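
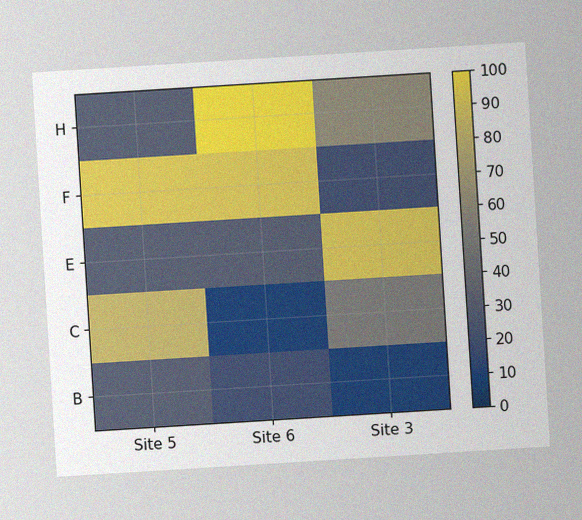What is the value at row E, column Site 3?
The chart is tilted about 4° counter-clockwise, with some photo noise. Matching cell (E, Site 3) against the colorbar gives 90.

90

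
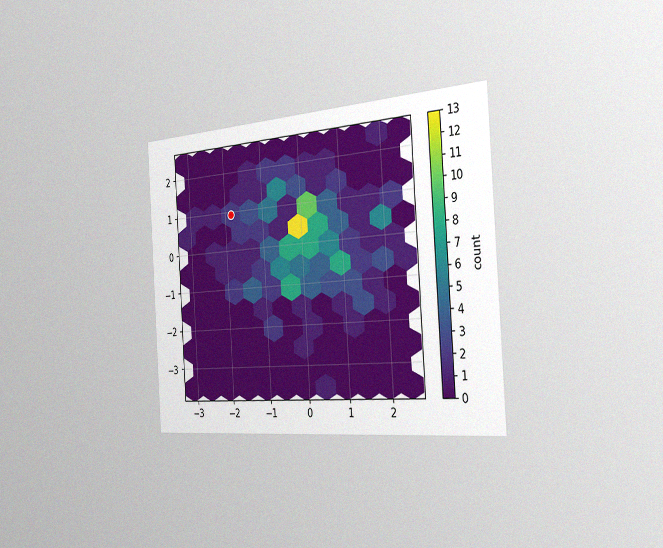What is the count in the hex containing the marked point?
The chart is tilted about 4° counter-clockwise and viewed slightly from the right, with some photo noise. The marked hex reads 2 on the colorbar.

2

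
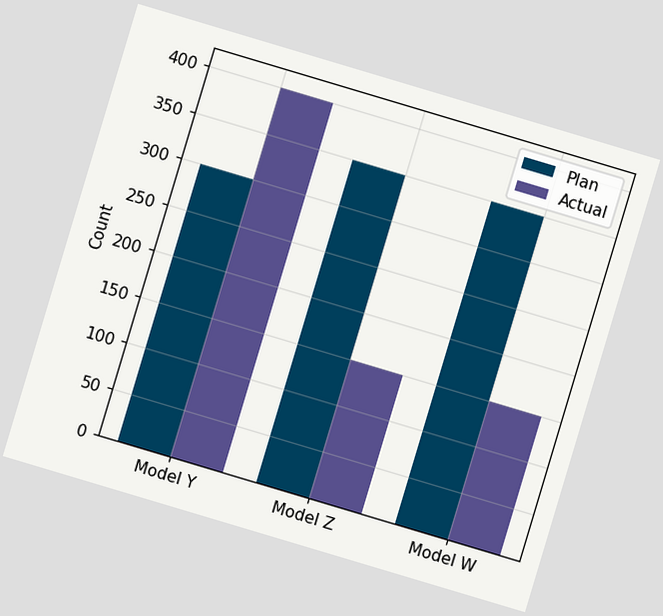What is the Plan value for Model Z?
350

The chart is tilted about 17° clockwise. The Plan bar at Model Z reaches 350 on the y-axis.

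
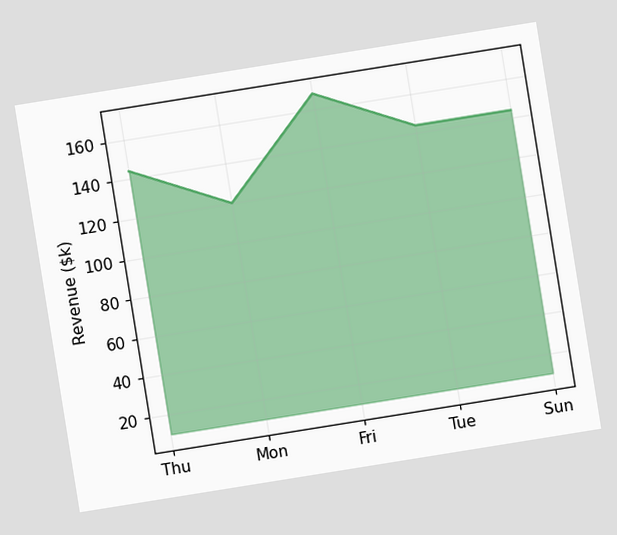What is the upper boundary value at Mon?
The chart is tilted about 9° counter-clockwise. At Mon the upper boundary is at $120k.

$120k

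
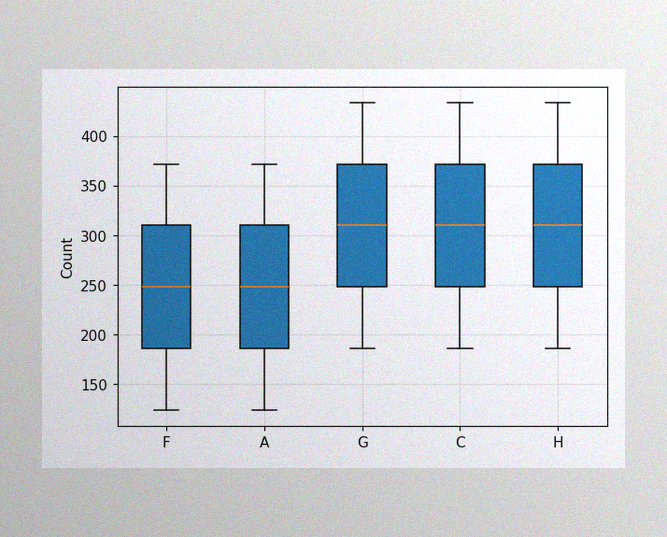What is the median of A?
The image has some photo noise and uneven lighting. The median line in the A box sits at 248.

248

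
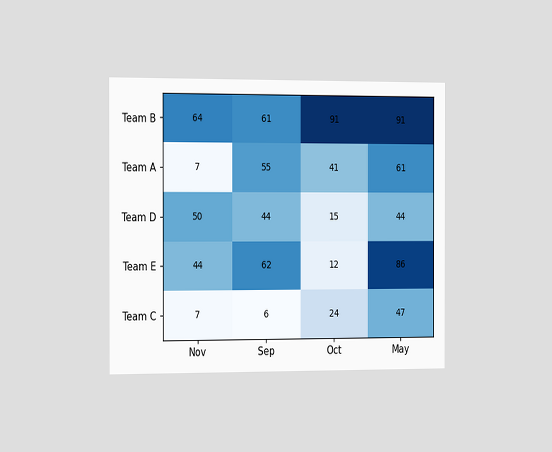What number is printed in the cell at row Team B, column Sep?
The chart is viewed slightly from the left. The (Team B, Sep) cell reads 61.

61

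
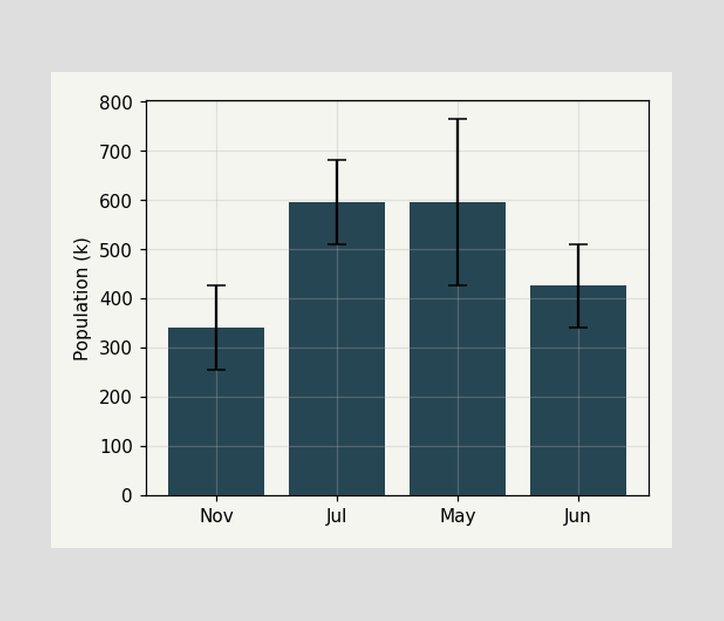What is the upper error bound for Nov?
425k

The Nov bar's upper whisker reaches 425k.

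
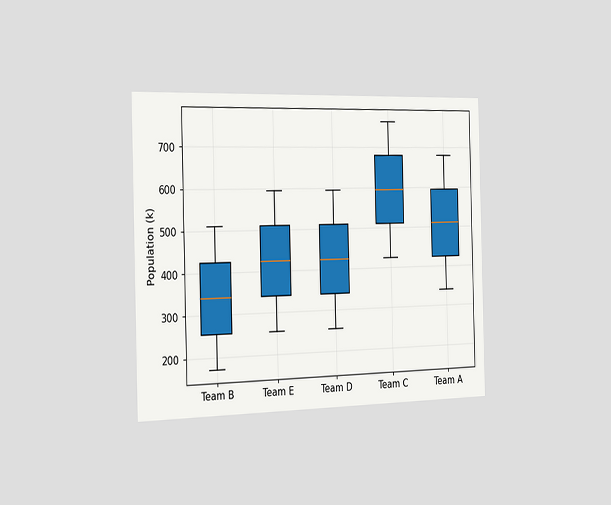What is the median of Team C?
595k

The chart is viewed slightly from the left. The median line in the Team C box sits at 595k.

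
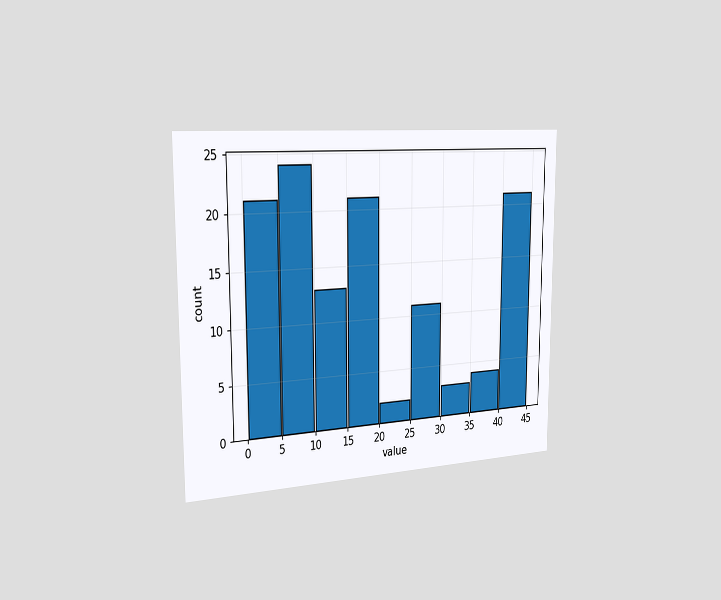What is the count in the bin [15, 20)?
21

The chart is viewed slightly from the left. The [15, 20) bin has height 21.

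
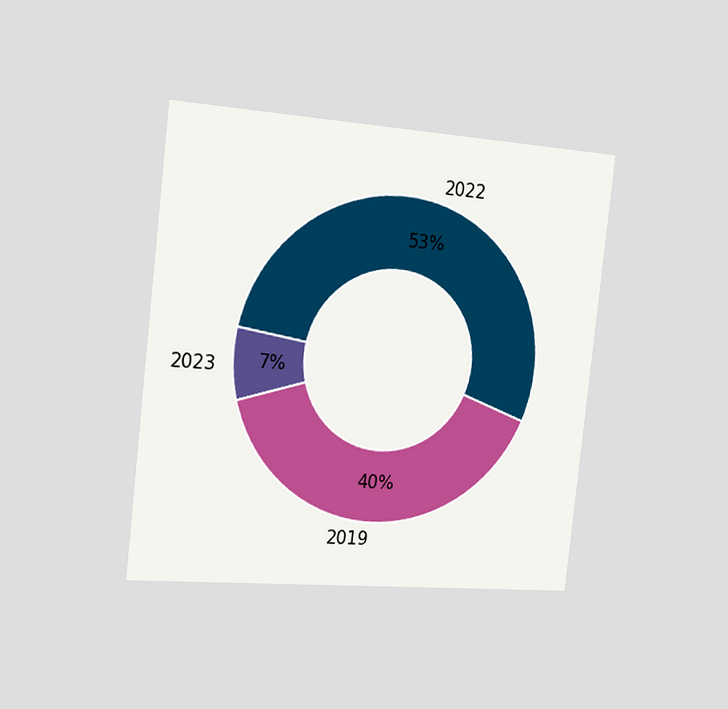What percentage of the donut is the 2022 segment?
The chart is tilted about 6° clockwise and viewed slightly from the left. The 2022 segment takes up 53% of the ring.

53%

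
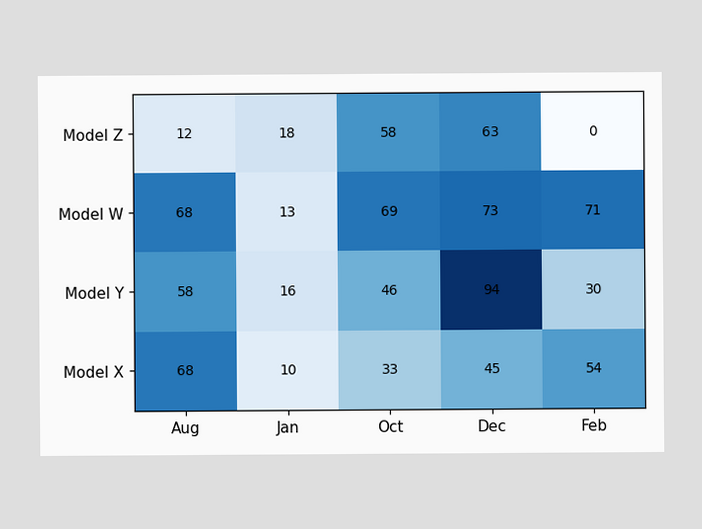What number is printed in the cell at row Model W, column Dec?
73

The (Model W, Dec) cell reads 73.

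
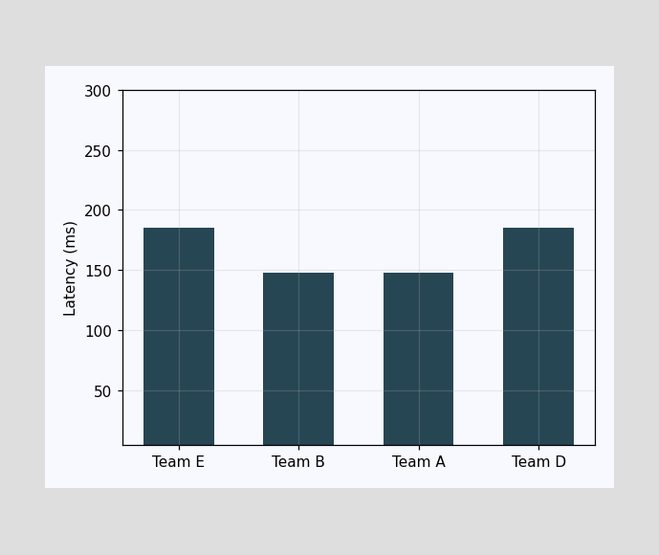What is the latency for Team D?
Reading along the chart's y-axis, the Team D bar reaches 185ms.

185ms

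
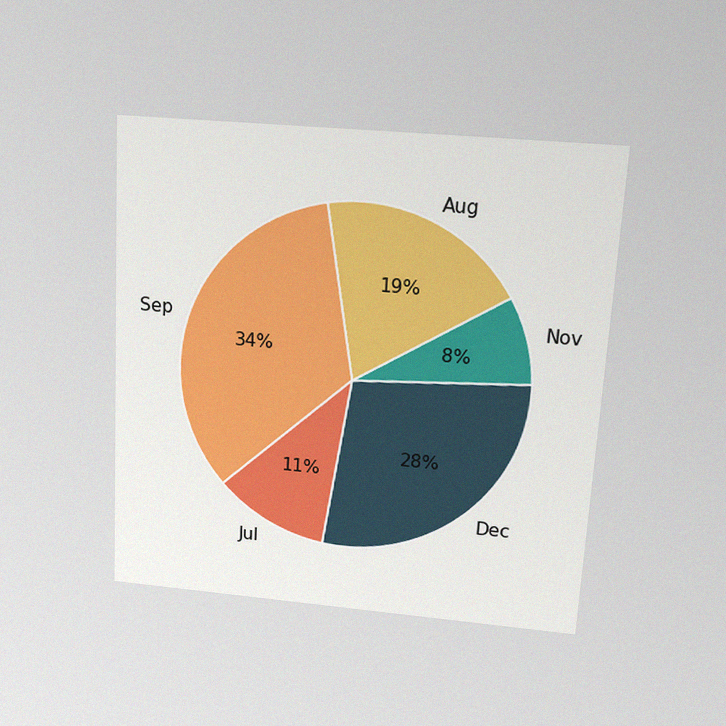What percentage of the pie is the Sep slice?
34%

The chart is tilted about 3° clockwise and viewed slightly from above, with some photo noise. The Sep slice takes up 34% of the pie.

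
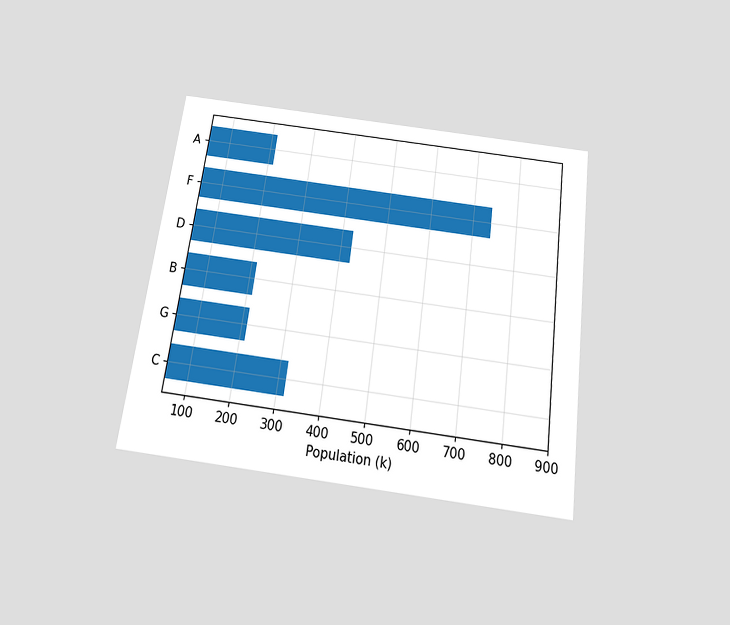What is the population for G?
The chart is tilted about 8° clockwise and viewed slightly from below. Reading along the chart's x-axis, the G bar reaches 212k.

212k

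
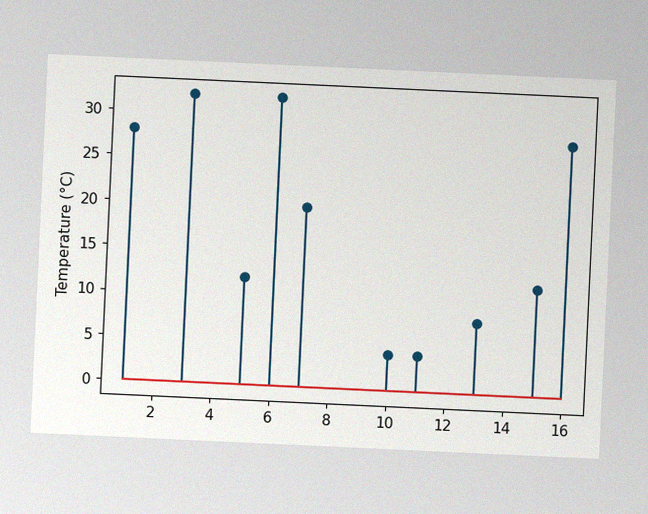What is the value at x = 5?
The chart is tilted about 3° clockwise, with some photo noise. The stem at x=5 reaches 12°C.

12°C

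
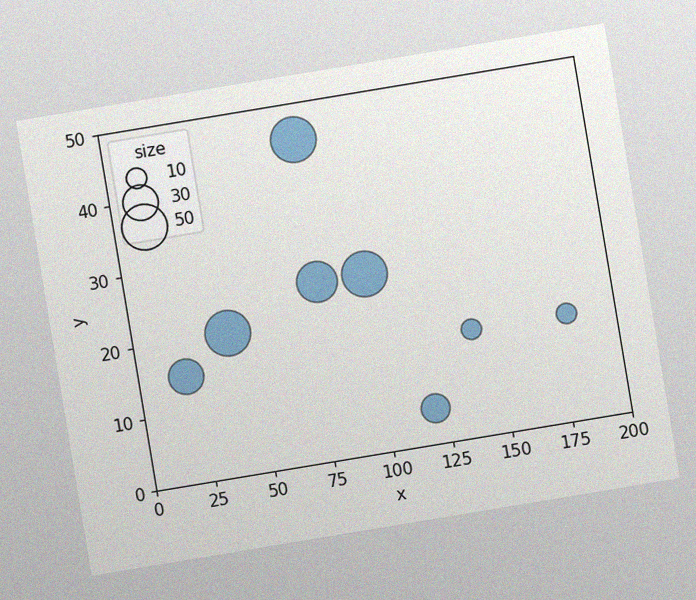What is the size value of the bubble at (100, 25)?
50

The chart is tilted about 9° counter-clockwise, with some photo noise. Matching the bubble at (100, 25) against the size legend gives 50.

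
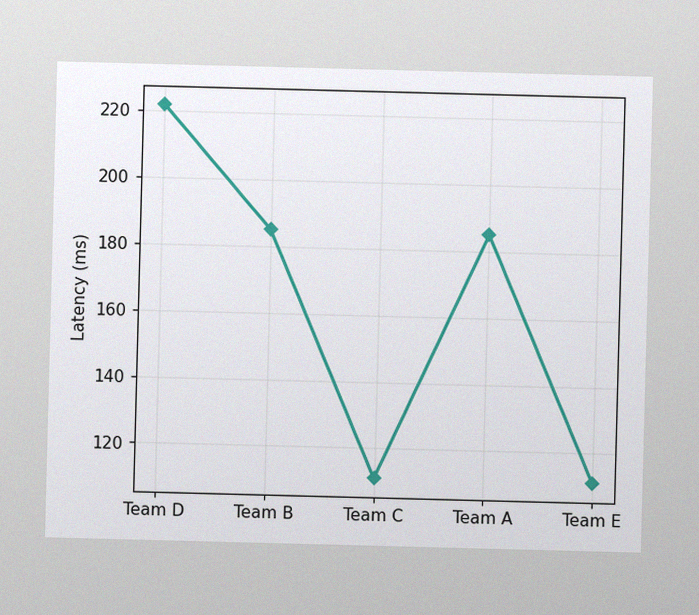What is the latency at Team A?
185ms

The image has some photo noise and uneven lighting. At Team A, the line is at 185ms.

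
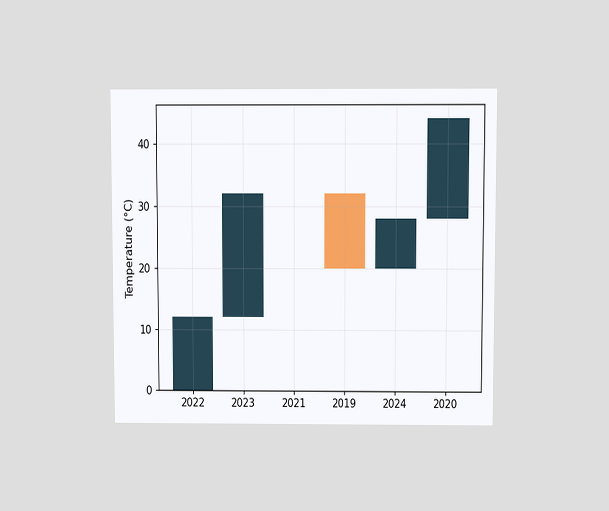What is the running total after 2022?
12°C

The chart is viewed slightly from above. After 2022 the running total reaches 12°C.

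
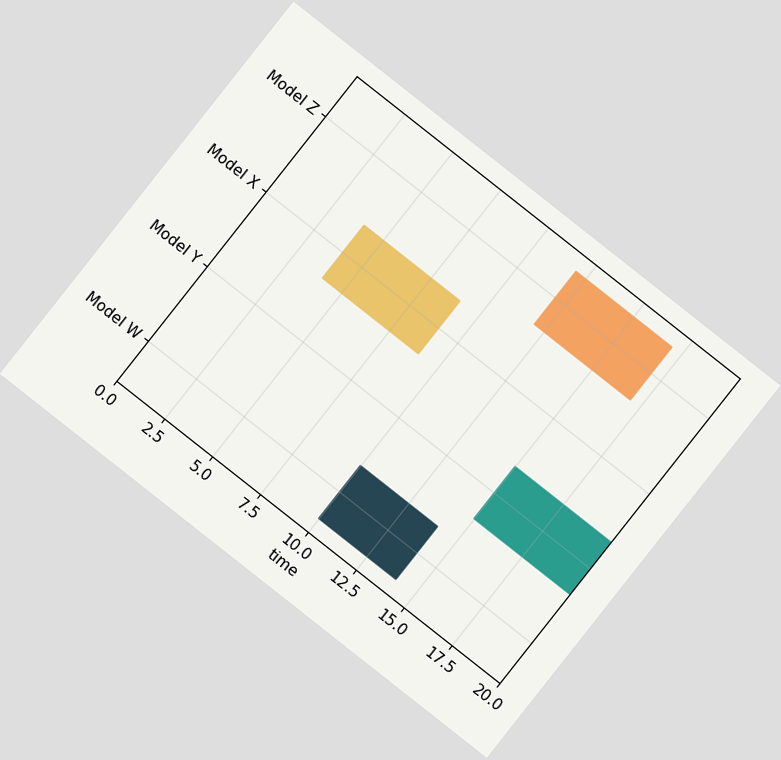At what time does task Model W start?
10

The chart is tilted about 38° clockwise. The Model W bar begins at t=10.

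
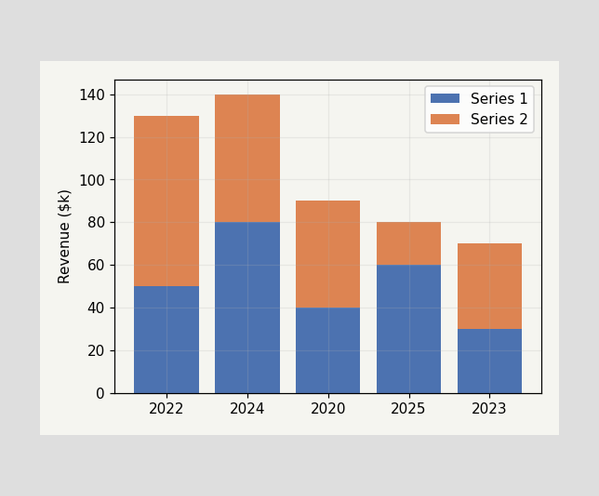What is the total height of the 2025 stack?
$80k

The 2025 stack's top reaches $80k on the y-axis.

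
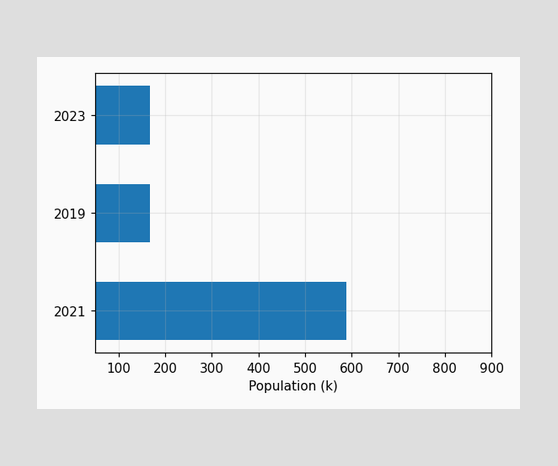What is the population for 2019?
168k

Reading along the chart's x-axis, the 2019 bar reaches 168k.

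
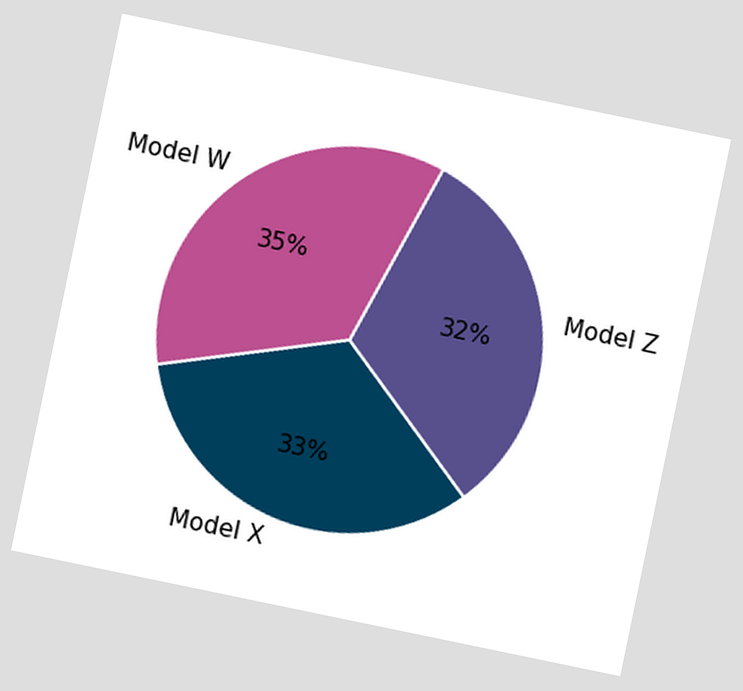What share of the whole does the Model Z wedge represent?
The chart is tilted about 12° clockwise. The Model Z slice takes up 32% of the pie.

32%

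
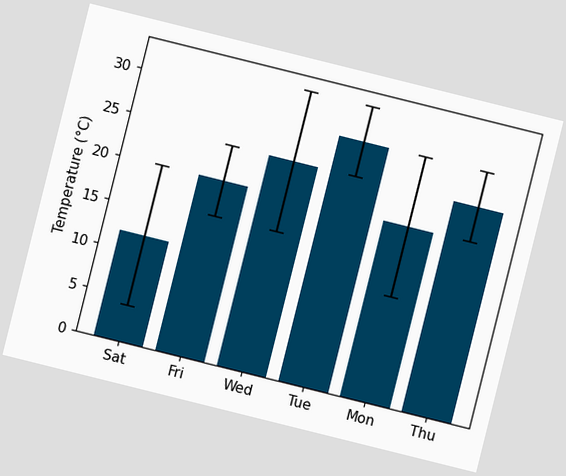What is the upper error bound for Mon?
28°C

The chart is tilted about 14° clockwise. The Mon bar's upper whisker reaches 28°C.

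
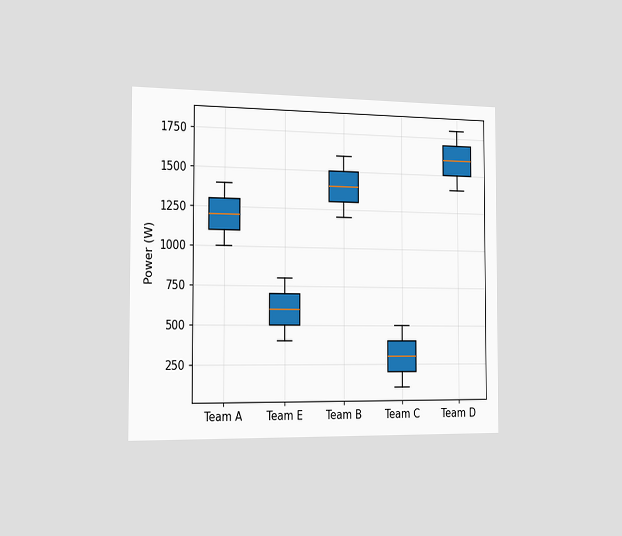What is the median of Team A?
The chart is viewed slightly from the left. The median line in the Team A box sits at 1200W.

1200W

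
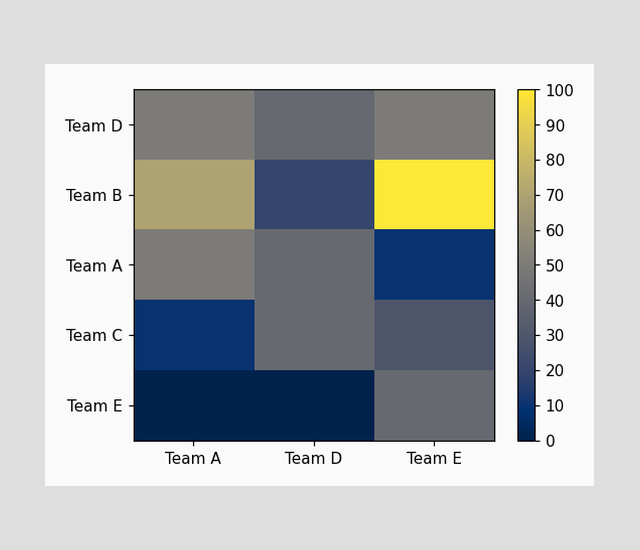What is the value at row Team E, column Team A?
Matching cell (Team E, Team A) against the colorbar gives 0.

0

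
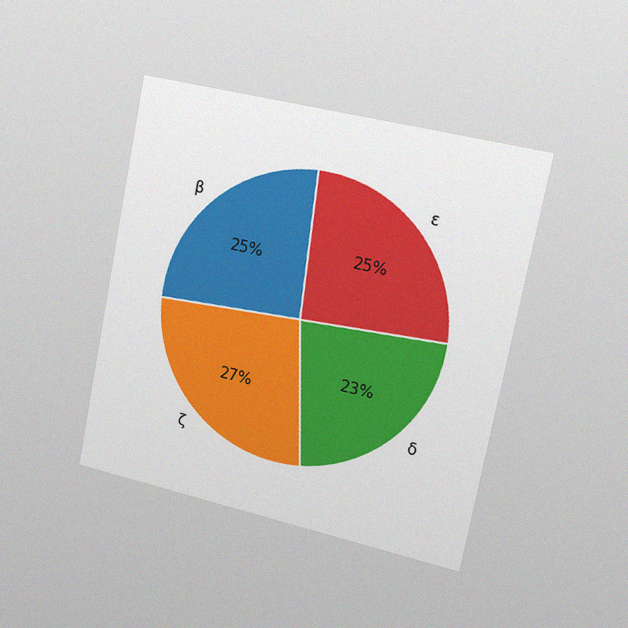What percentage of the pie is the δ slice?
23%

The chart is tilted about 11° clockwise and viewed slightly from the right, with some photo noise. The δ slice takes up 23% of the pie.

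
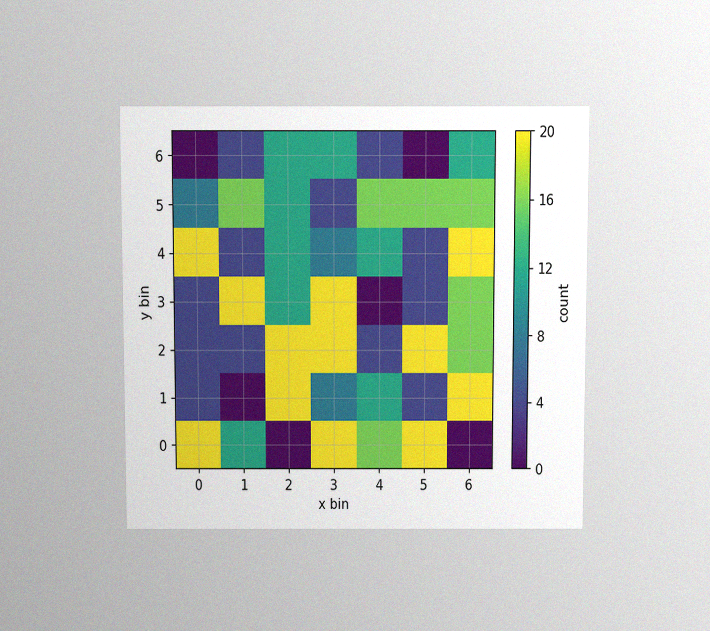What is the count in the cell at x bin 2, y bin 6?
The chart is viewed slightly from above, with some photo noise. Matching the cell (2, 6) against the colorbar gives 12.

12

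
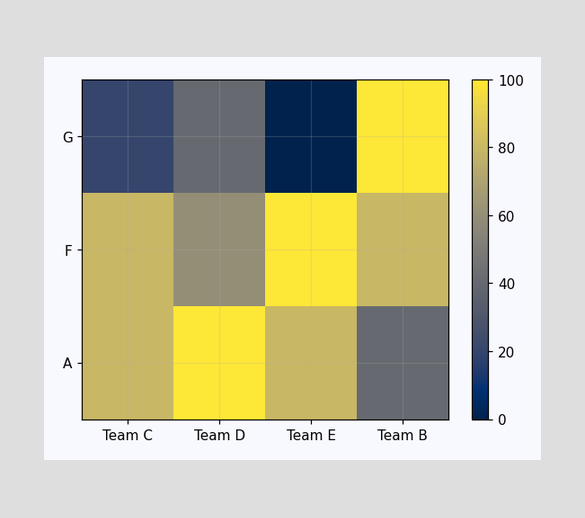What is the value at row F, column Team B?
80

Matching cell (F, Team B) against the colorbar gives 80.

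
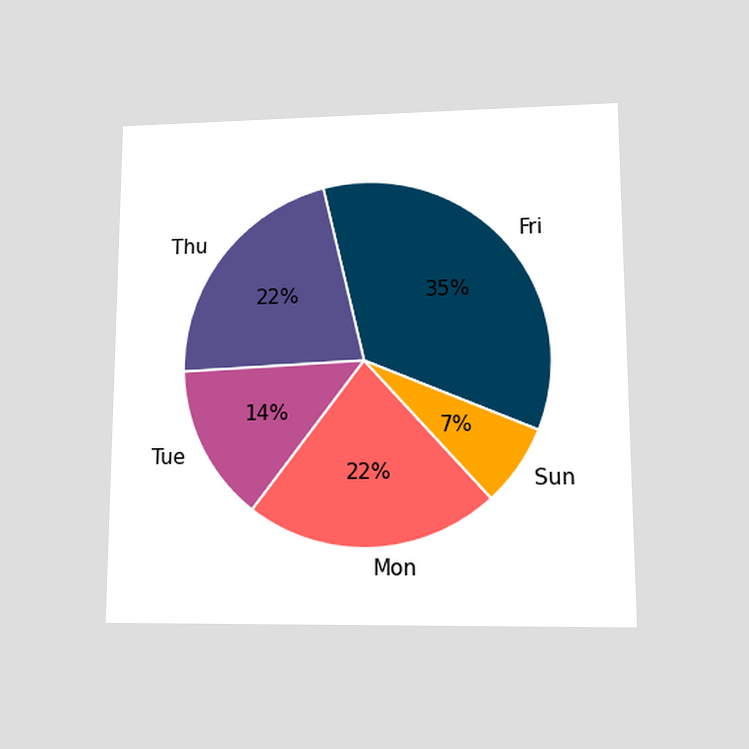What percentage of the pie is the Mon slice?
22%

The chart is viewed at a slight angle. The Mon slice takes up 22% of the pie.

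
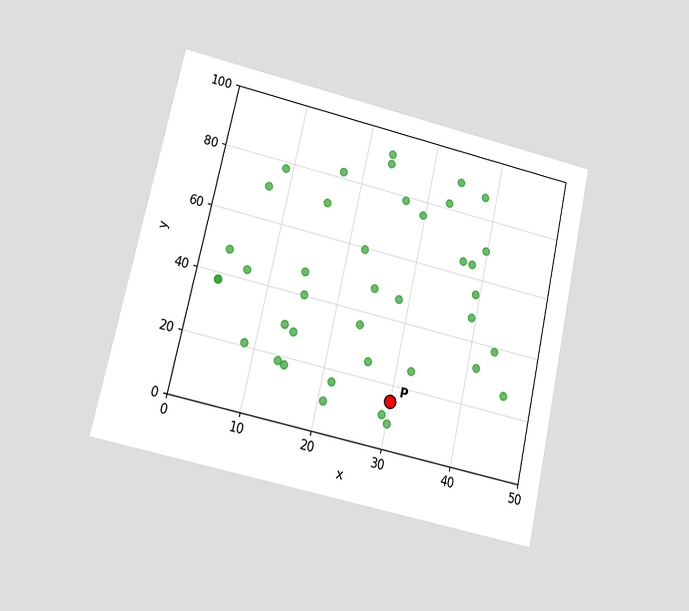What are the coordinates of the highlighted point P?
(30, 15)

The chart is tilted about 13° clockwise and viewed at a slight angle. Following the gridlines from P to each axis, P sits at (30, 15).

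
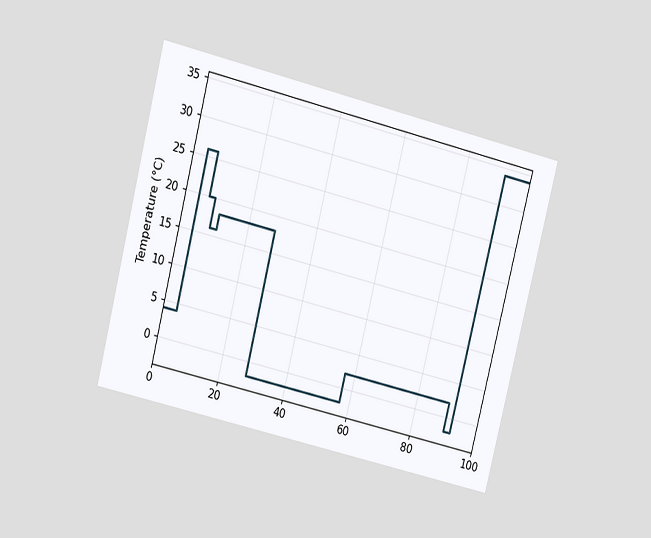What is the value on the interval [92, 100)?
34°C

The chart is tilted about 14° clockwise and viewed at a slight angle. On [92, 100) the step sits at 34°C.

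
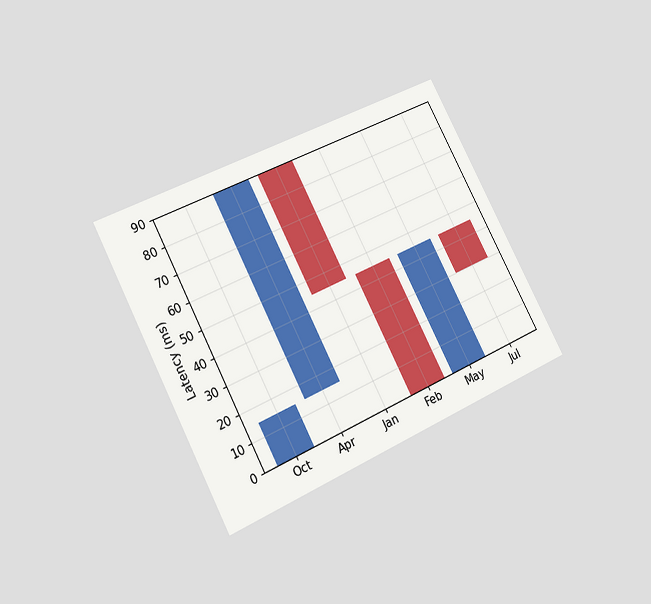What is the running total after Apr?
The chart is tilted about 27° counter-clockwise and viewed at a slight angle. After Apr the running total reaches 90ms.

90ms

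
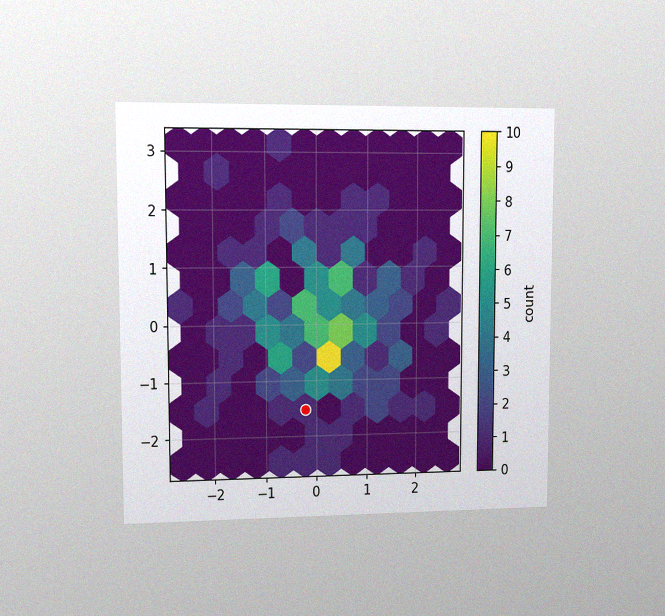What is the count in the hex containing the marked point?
1

The chart is viewed at a slight angle, with some photo noise. The marked hex reads 1 on the colorbar.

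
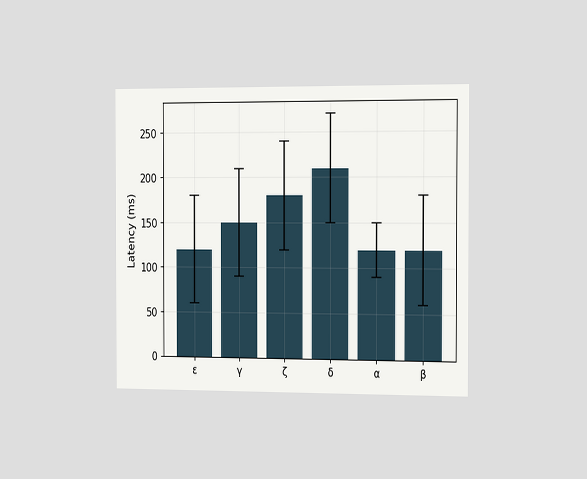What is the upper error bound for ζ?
The chart is viewed slightly from the right. The ζ bar's upper whisker reaches 240ms.

240ms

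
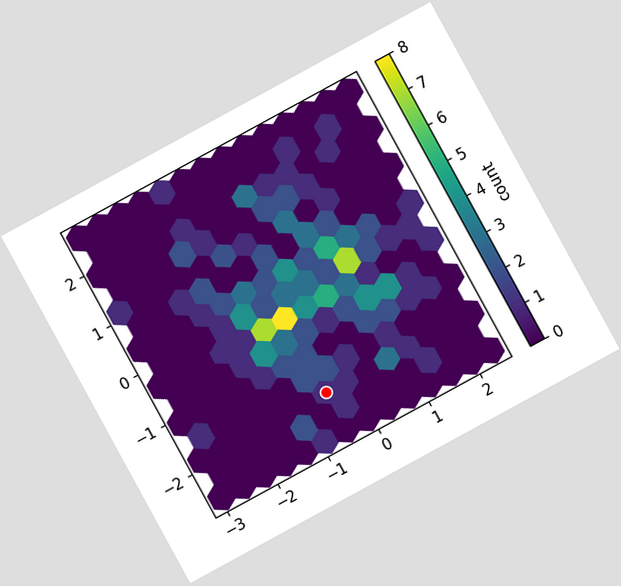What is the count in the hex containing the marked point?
The chart is tilted about 29° counter-clockwise. The marked hex reads 1 on the colorbar.

1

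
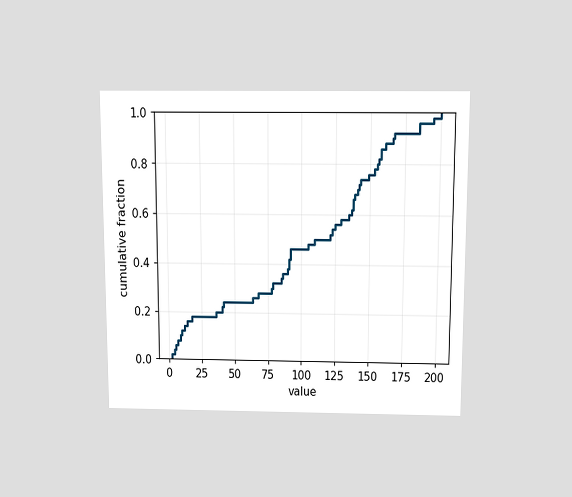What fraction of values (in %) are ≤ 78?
The chart is viewed slightly from above. At x=78 the ECDF step is at 30%.

30%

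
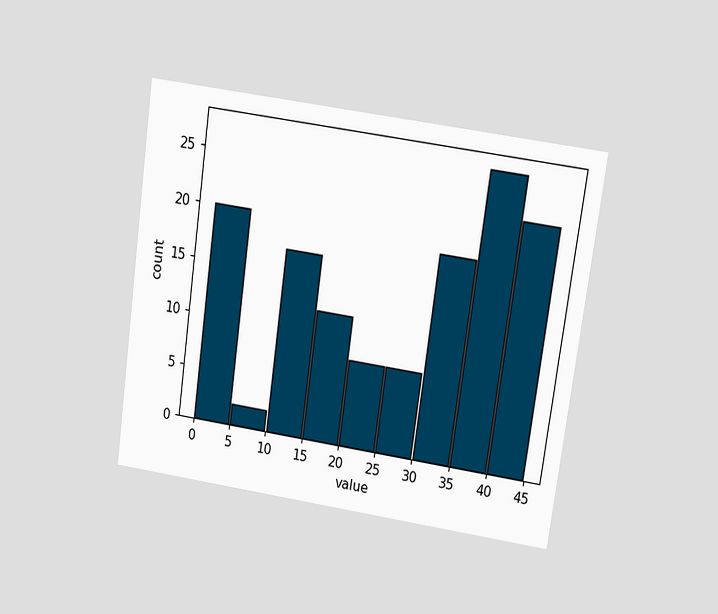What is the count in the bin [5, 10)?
2

The chart is tilted about 8° clockwise and viewed at a slight angle. The [5, 10) bin has height 2.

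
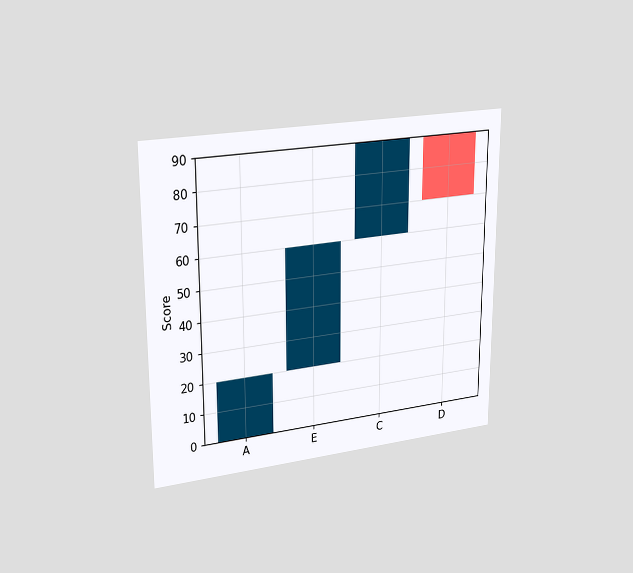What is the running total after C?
The chart is viewed slightly from the left. After C the running total reaches 90.

90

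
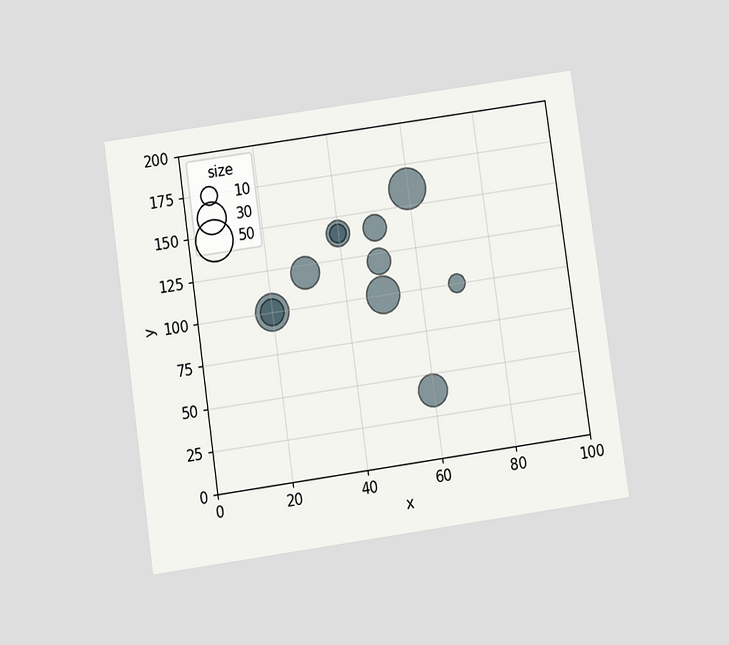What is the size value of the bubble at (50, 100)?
The chart is tilted about 8° counter-clockwise and viewed slightly from below. Matching the bubble at (50, 100) against the size legend gives 40.

40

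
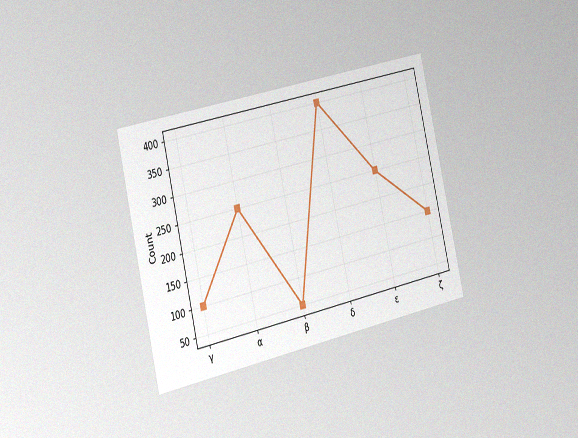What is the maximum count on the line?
400

The chart is tilted about 13° counter-clockwise and viewed slightly from the left, with some photo noise. The highest point is at δ, and reading across to the y-axis gives 400.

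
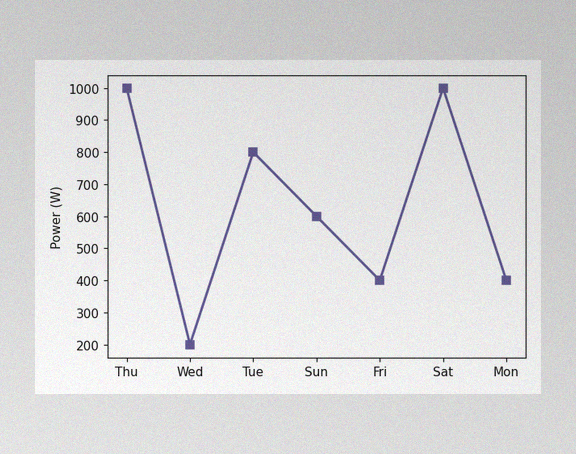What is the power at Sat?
1000W

The image has some photo noise and uneven lighting. At Sat, the line is at 1000W.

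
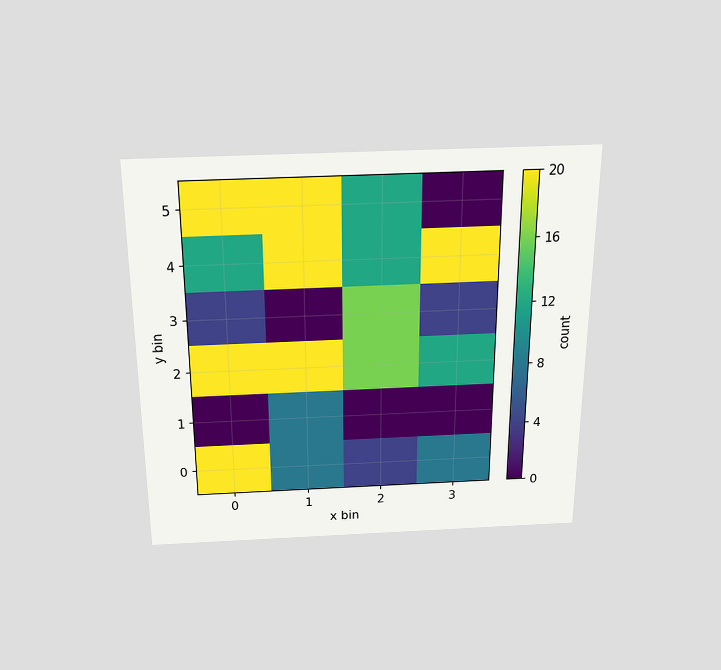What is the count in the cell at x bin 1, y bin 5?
20

The chart is viewed slightly from above. Matching the cell (1, 5) against the colorbar gives 20.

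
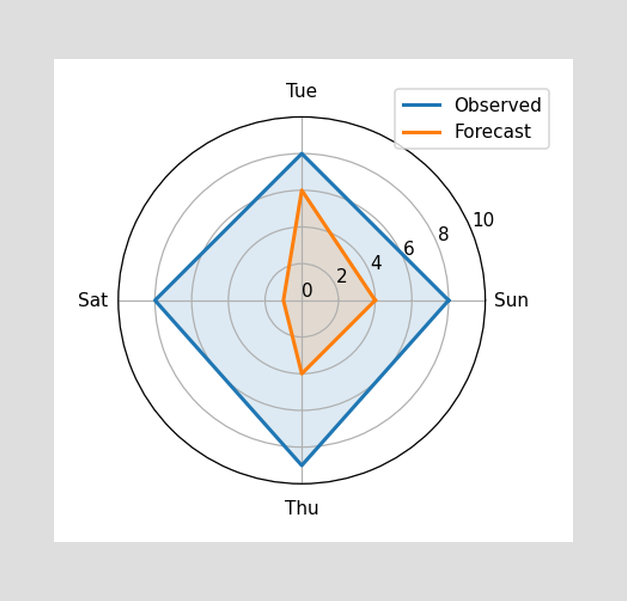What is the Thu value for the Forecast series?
On the Thu axis, Forecast reaches 4.

4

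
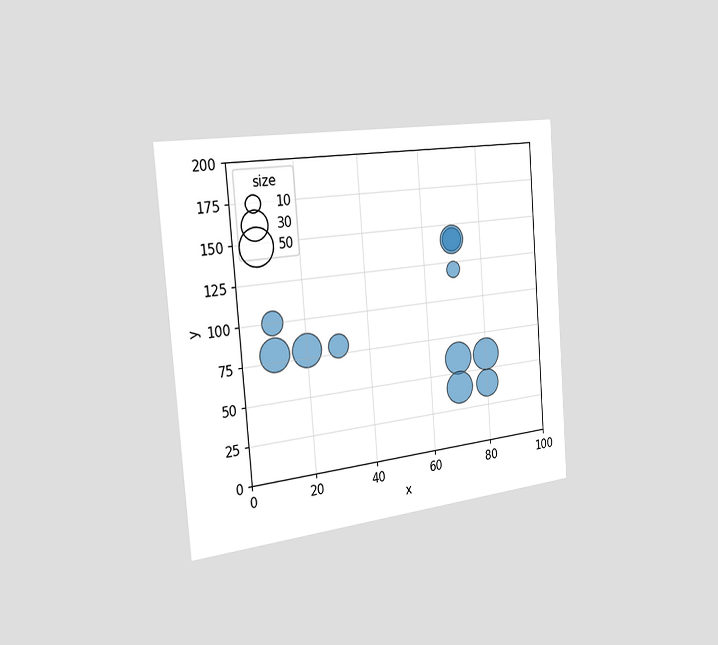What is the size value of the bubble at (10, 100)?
20

The chart is tilted about 5° counter-clockwise and viewed slightly from the left. Matching the bubble at (10, 100) against the size legend gives 20.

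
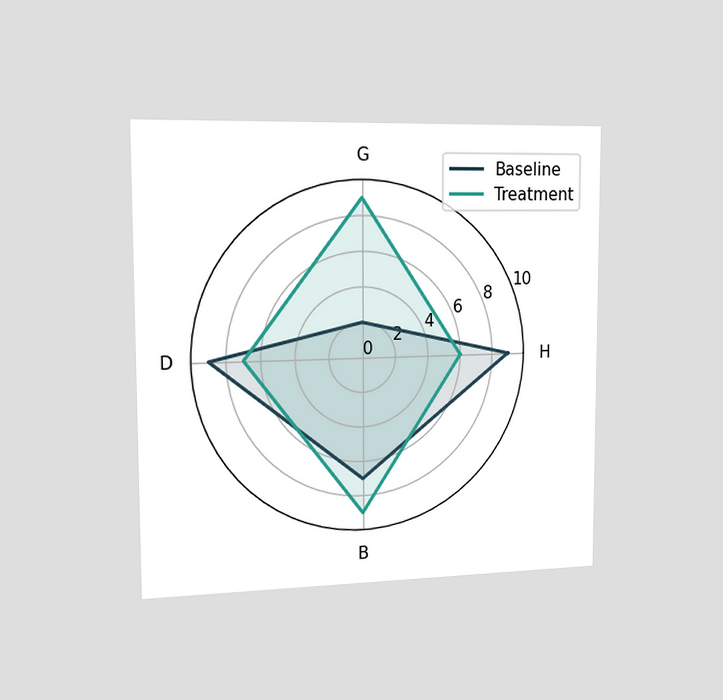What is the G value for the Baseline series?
The chart is viewed slightly from the left. On the G axis, Baseline reaches 2.

2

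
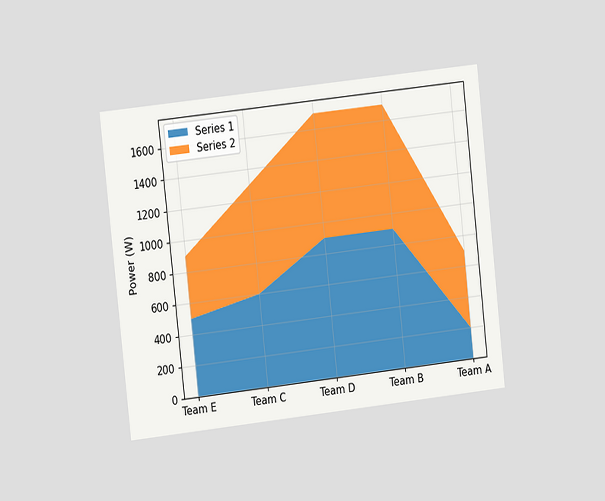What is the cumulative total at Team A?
The chart is tilted about 6° counter-clockwise and viewed at a slight angle. The stacked total at Team A reaches 700W.

700W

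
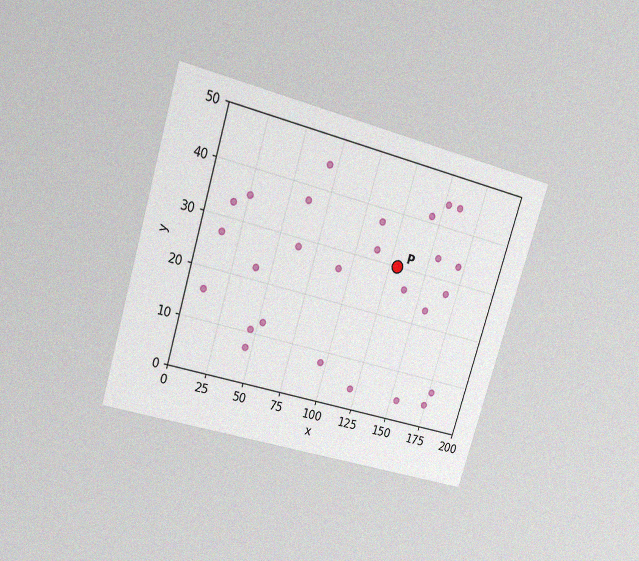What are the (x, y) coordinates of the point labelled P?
(130, 30)

The chart is tilted about 17° clockwise and viewed at a slight angle, with some photo noise. Following the gridlines from P to each axis, P sits at (130, 30).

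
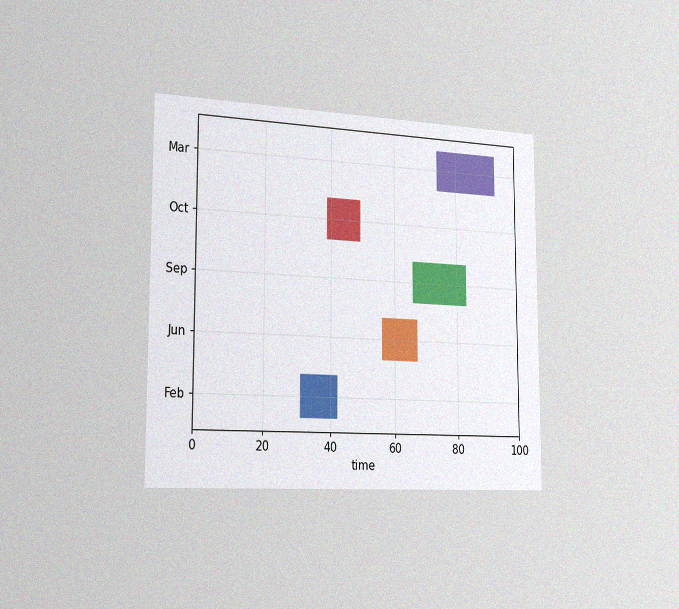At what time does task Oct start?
39

The chart is viewed slightly from the left, with some photo noise. The Oct bar begins at t=39.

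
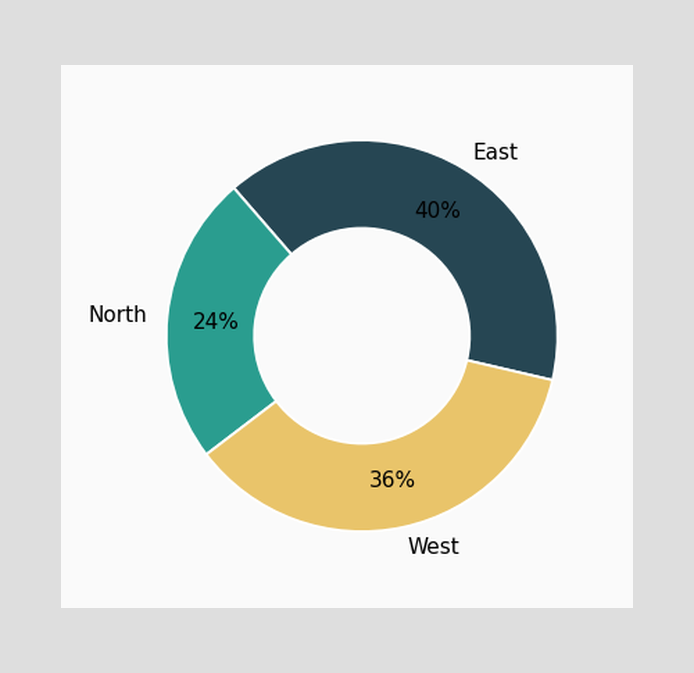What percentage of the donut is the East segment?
The East segment takes up 40% of the ring.

40%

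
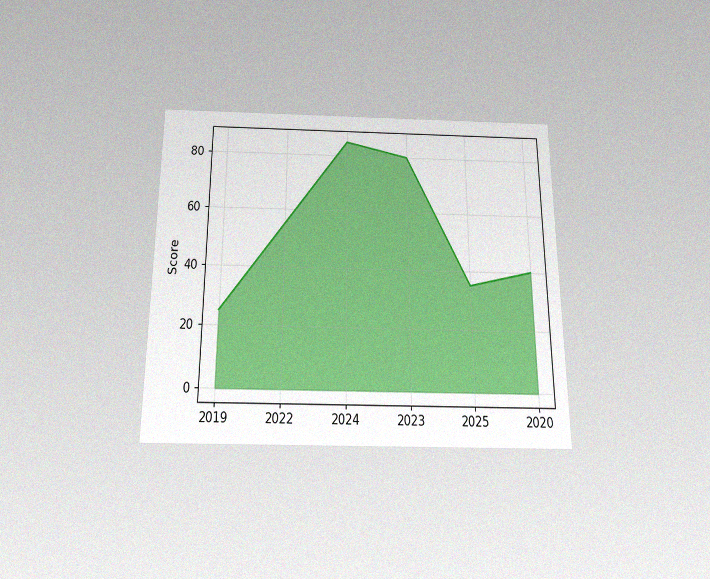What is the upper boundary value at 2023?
The chart is viewed slightly from below, with some photo noise. At 2023 the upper boundary is at 80.

80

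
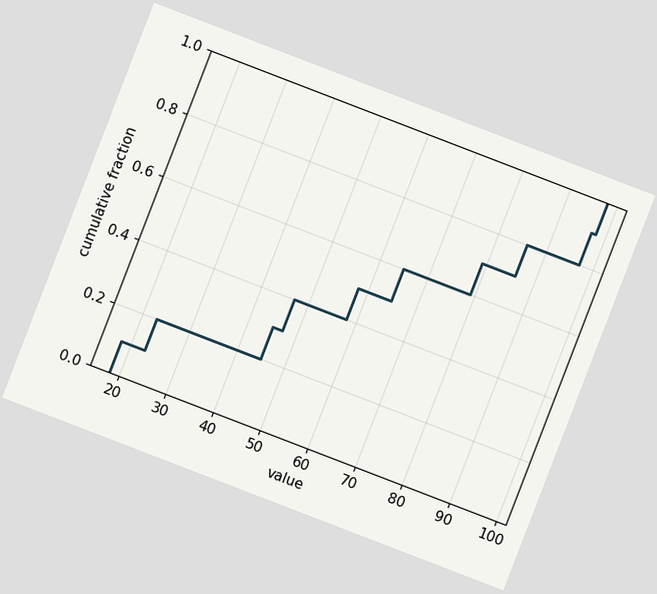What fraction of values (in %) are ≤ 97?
90%

The chart is tilted about 21° clockwise. At x=97 the ECDF step is at 90%.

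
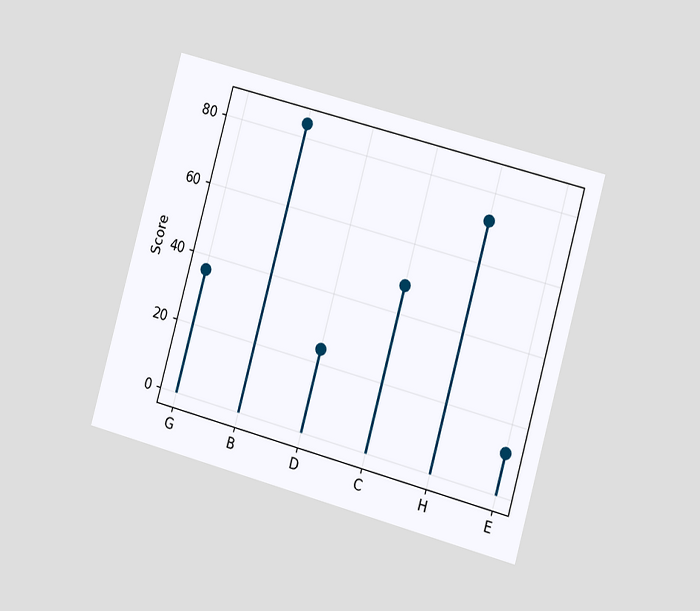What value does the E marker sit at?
12

The chart is tilted about 15° clockwise and viewed slightly from the right. The E marker sits at 12.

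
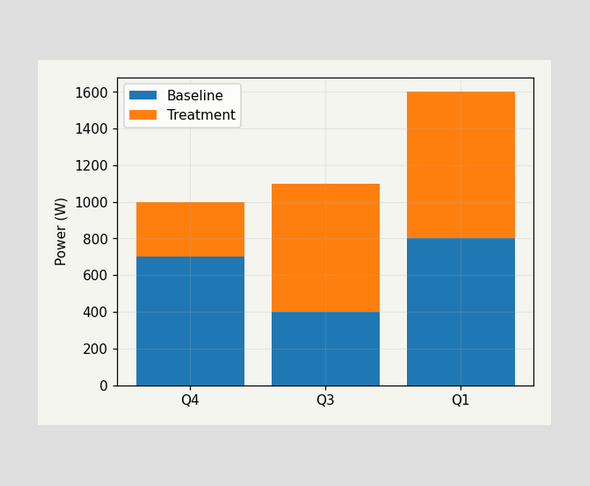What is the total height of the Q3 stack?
The Q3 stack's top reaches 1100W on the y-axis.

1100W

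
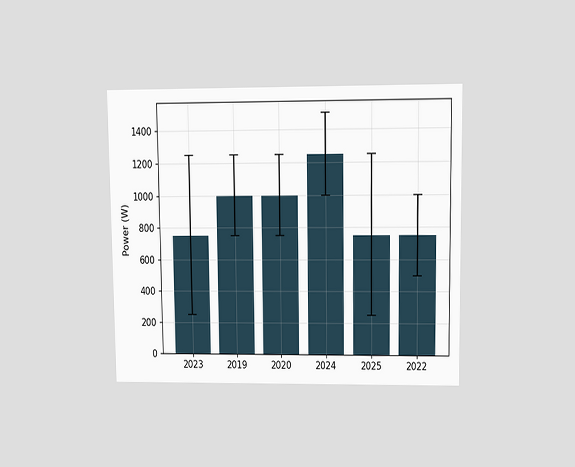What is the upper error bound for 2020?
The chart is viewed at a slight angle. The 2020 bar's upper whisker reaches 1250W.

1250W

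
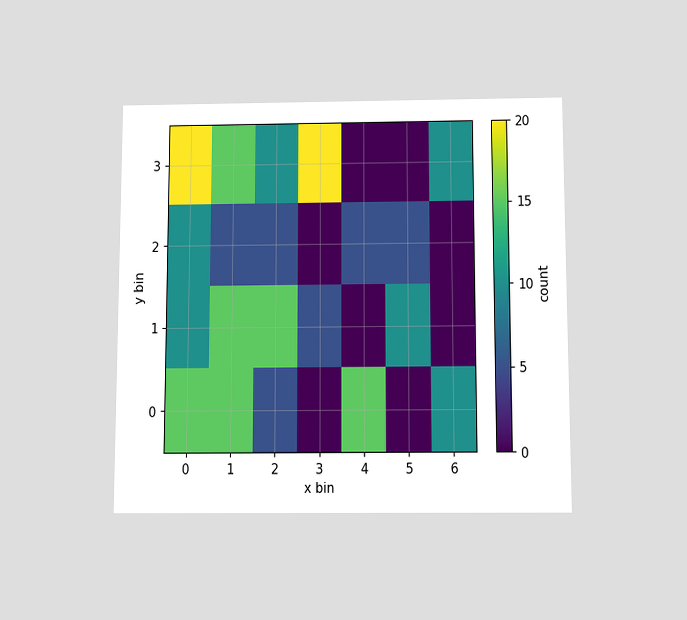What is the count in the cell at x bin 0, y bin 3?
The chart is viewed slightly from below. Matching the cell (0, 3) against the colorbar gives 20.

20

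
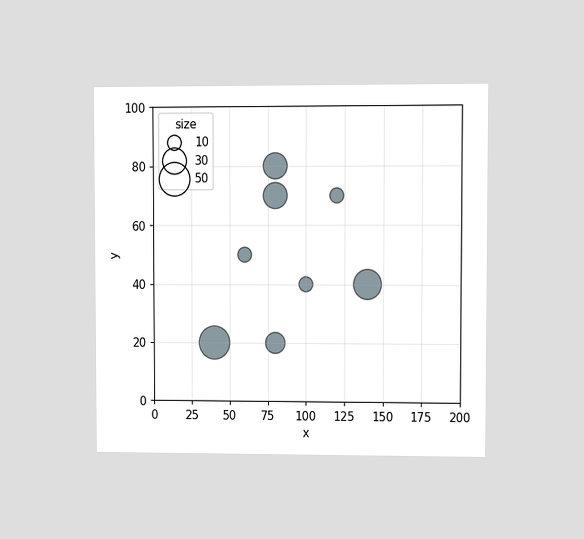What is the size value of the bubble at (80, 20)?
20

The chart is viewed at a slight angle. Matching the bubble at (80, 20) against the size legend gives 20.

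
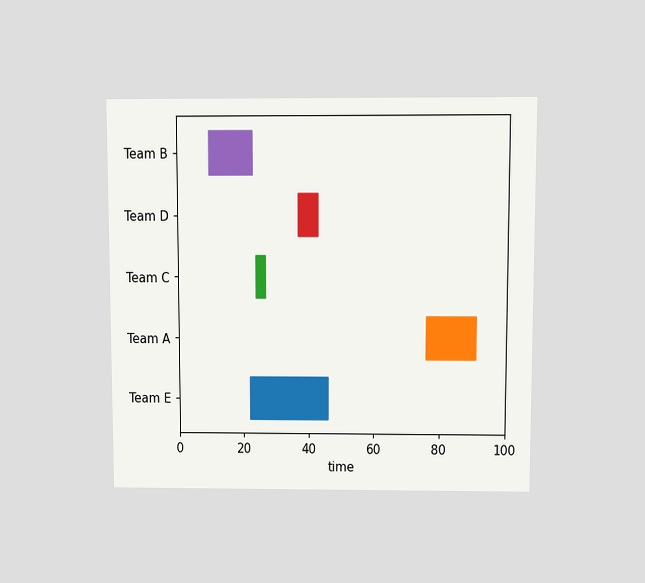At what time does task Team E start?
22

The chart is viewed at a slight angle. The Team E bar begins at t=22.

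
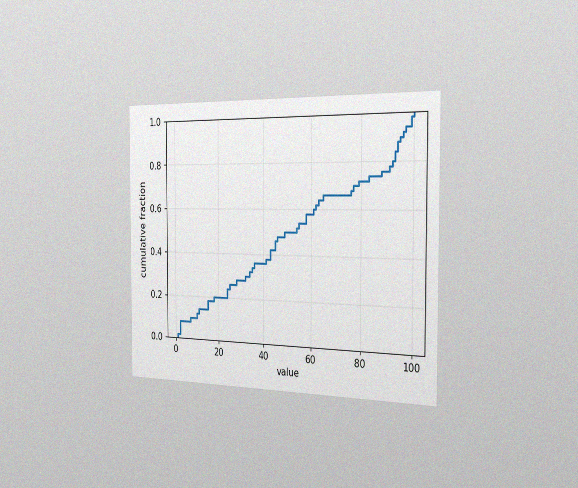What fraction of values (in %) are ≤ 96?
92%

The chart is viewed slightly from the right, with some photo noise. At x=96 the ECDF step is at 92%.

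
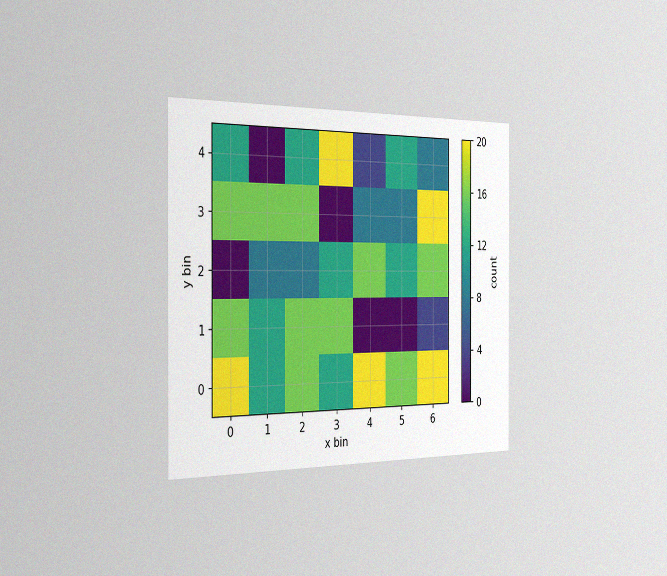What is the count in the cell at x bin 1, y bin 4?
0

The chart is viewed slightly from the left, with some photo noise. Matching the cell (1, 4) against the colorbar gives 0.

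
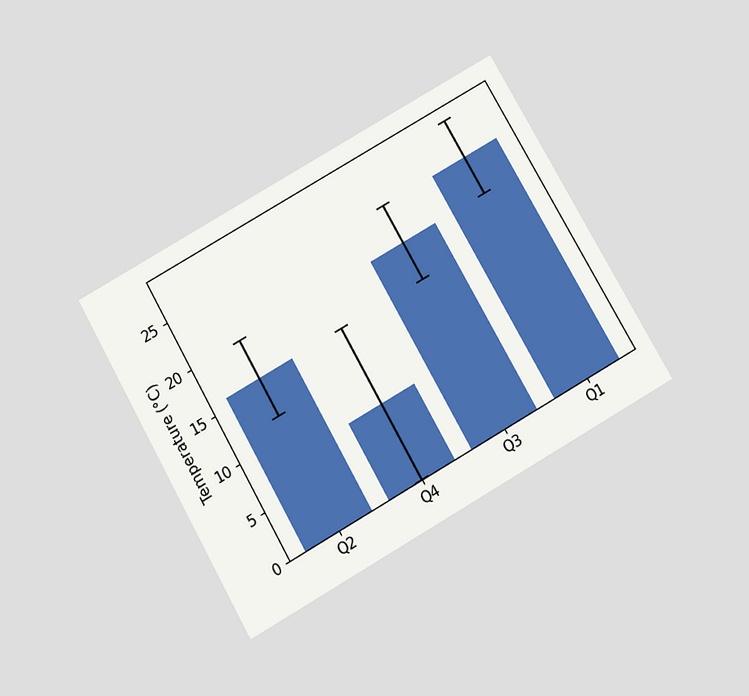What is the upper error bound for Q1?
The chart is tilted about 30° counter-clockwise and viewed slightly from below. The Q1 bar's upper whisker reaches 28°C.

28°C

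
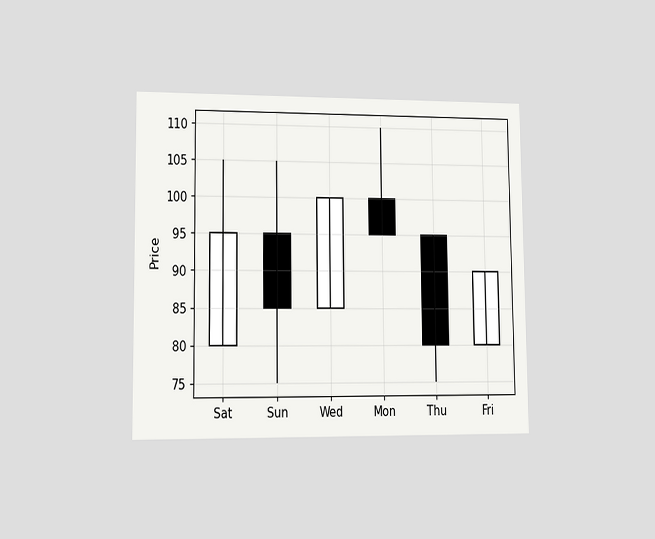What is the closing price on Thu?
80

The chart is viewed at a slight angle. The Thu candle closes at 80.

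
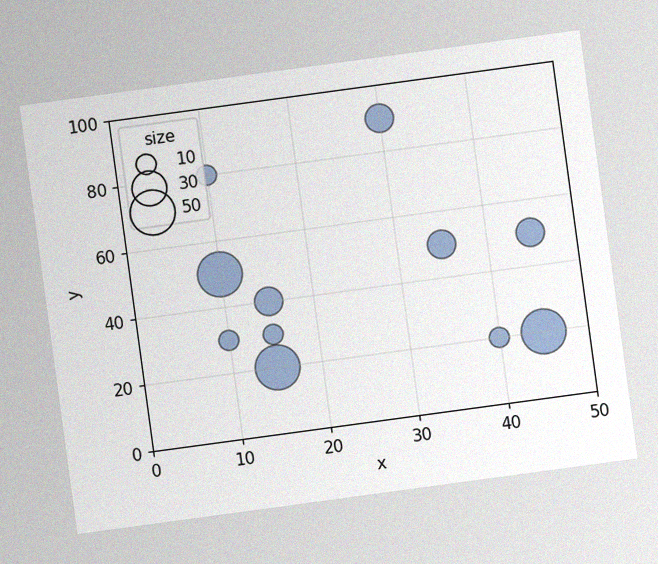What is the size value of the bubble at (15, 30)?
The chart is tilted about 8° counter-clockwise, with some photo noise. Matching the bubble at (15, 30) against the size legend gives 10.

10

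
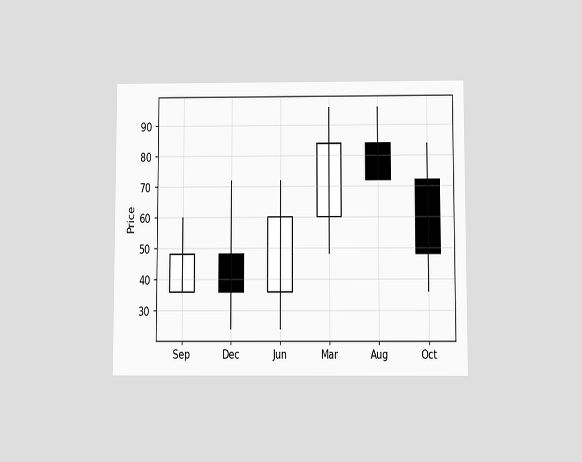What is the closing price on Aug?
The chart is viewed slightly from below. The Aug candle closes at 72.

72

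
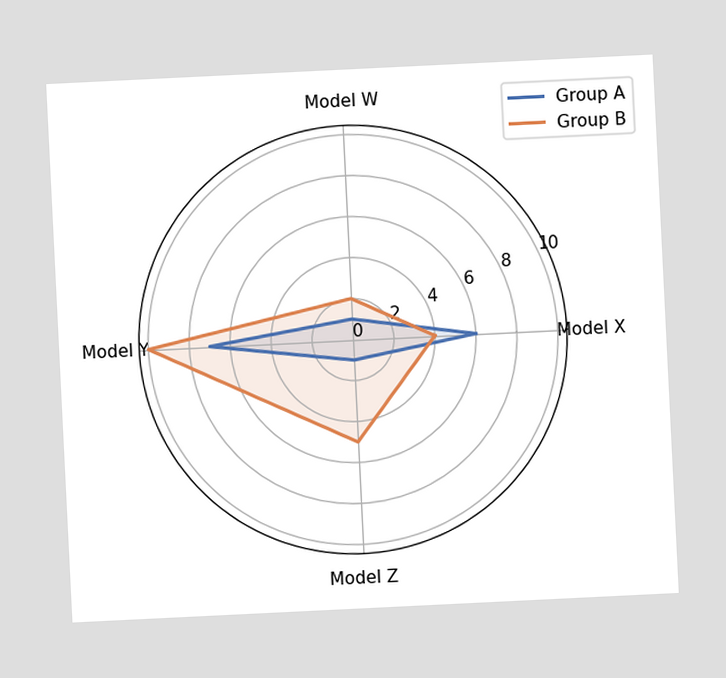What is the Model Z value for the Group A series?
The chart is tilted about 3° counter-clockwise. On the Model Z axis, Group A reaches 1.

1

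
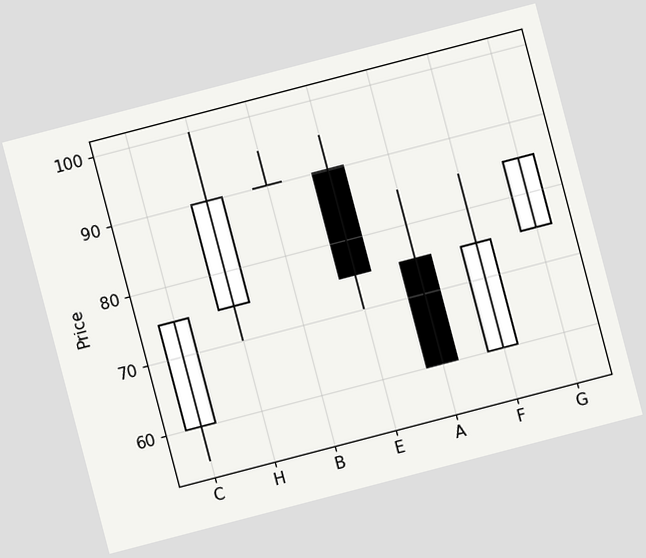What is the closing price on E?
The chart is tilted about 15° counter-clockwise. The E candle closes at 75.

75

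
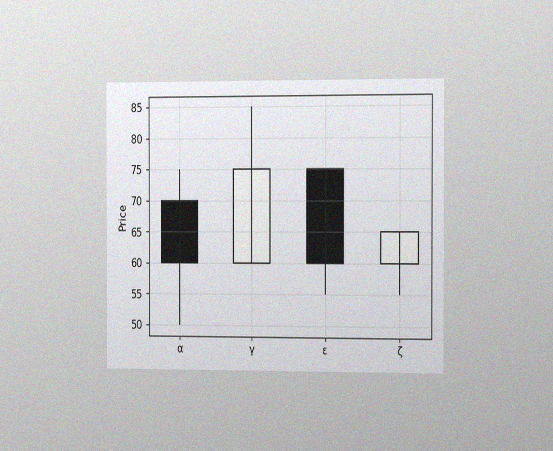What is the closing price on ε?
60

The chart is viewed slightly from the right, with some photo noise. The ε candle closes at 60.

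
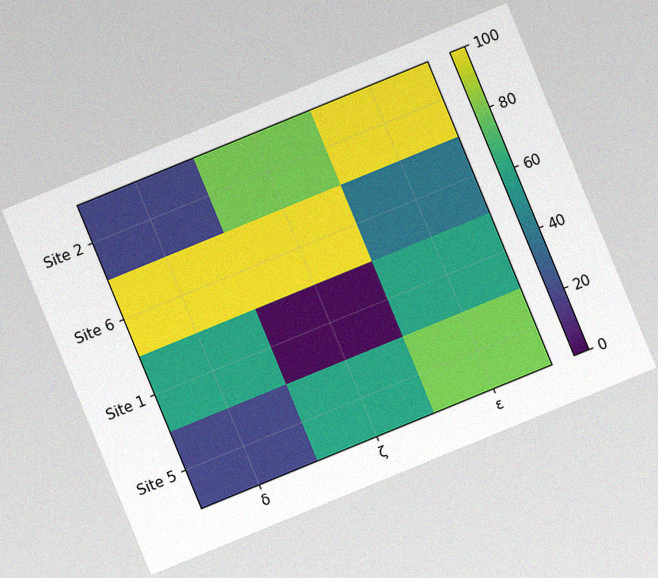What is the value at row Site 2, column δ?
20

The chart is tilted about 22° counter-clockwise, with some photo noise. Matching cell (Site 2, δ) against the colorbar gives 20.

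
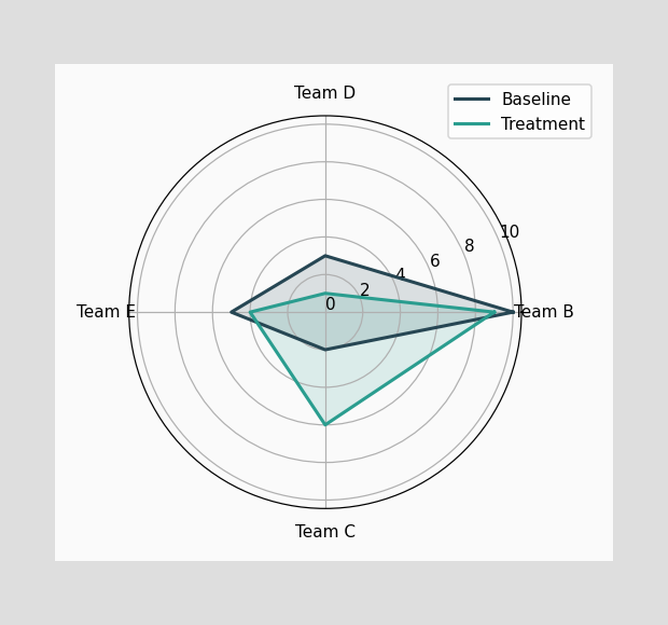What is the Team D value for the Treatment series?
1

On the Team D axis, Treatment reaches 1.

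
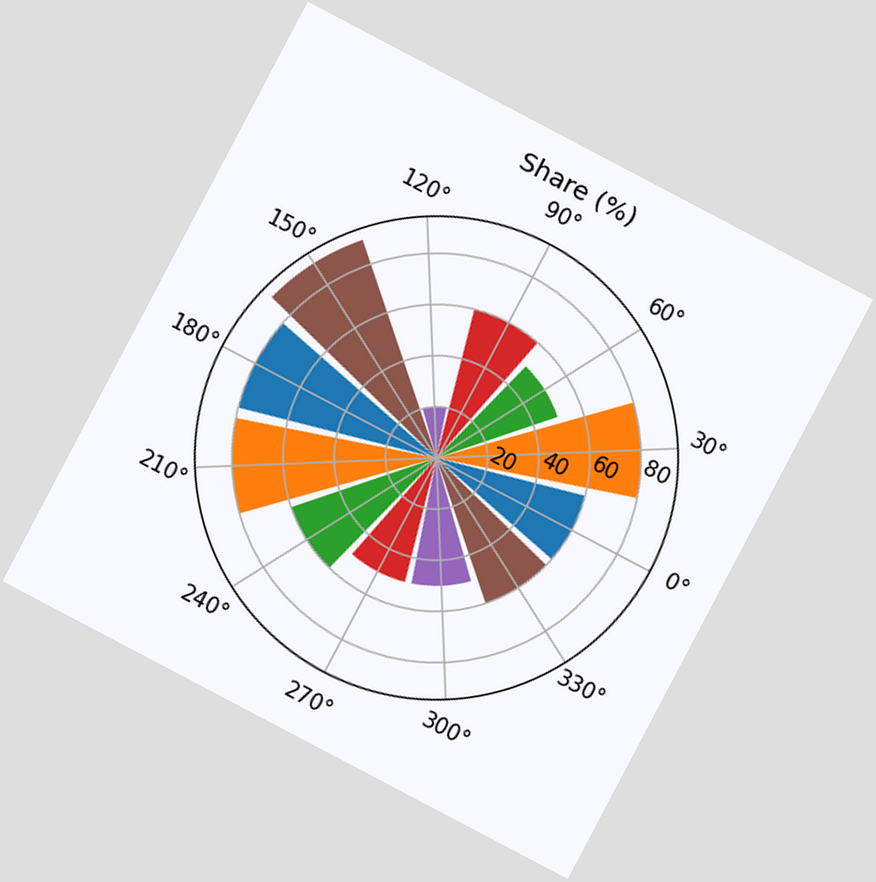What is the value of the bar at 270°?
The chart is tilted about 28° clockwise. The bar at 270° reaches 50% on the radial axis.

50%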